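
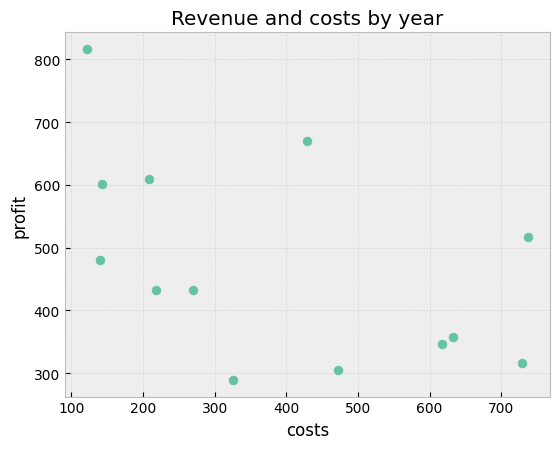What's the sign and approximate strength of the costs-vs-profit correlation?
negative, moderate

Points are negatively correlated; moderate (|r| ≈ 0.5).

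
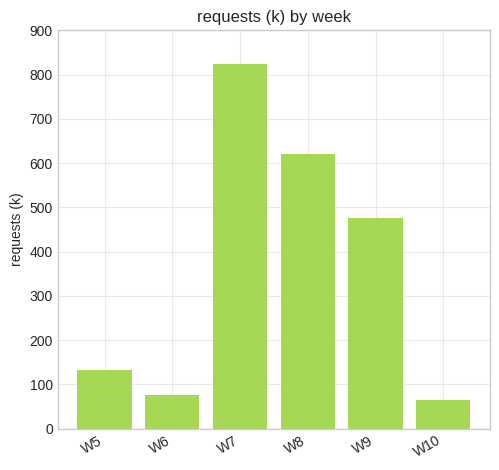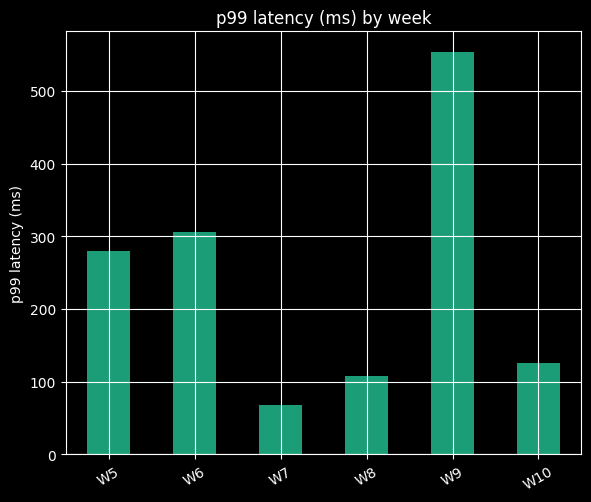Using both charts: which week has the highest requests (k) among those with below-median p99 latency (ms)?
W7

Chart 2 median p99 latency (ms) ≈ 200; below-median weeks: W7, W8, W10. Among those, W7 has the highest requests (k) (≈ 800).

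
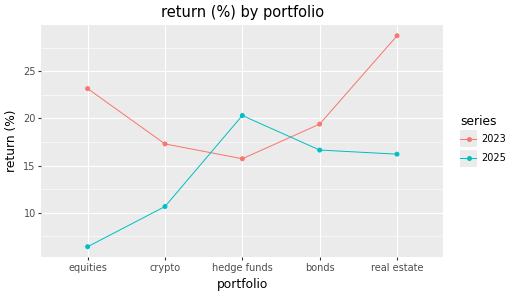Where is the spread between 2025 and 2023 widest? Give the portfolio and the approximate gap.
equities, ≈ 18 %

equities: 2025 ≈ 6, 2023 ≈ 24 → gap ≈ 18. Next-largest (real estate) is only ≈ 12.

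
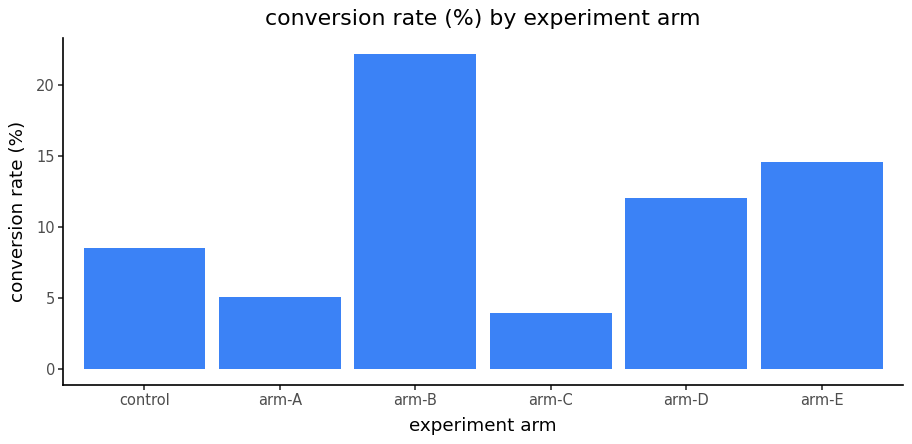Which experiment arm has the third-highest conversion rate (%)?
arm-D

Top 4: arm-B ≈ 22, arm-E ≈ 14, arm-D ≈ 12, control ≈ 8.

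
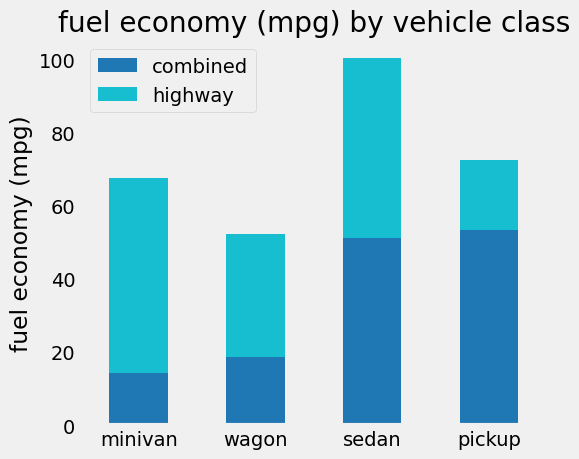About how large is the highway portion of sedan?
highway top ≈ 100, bottom ≈ 50; segment ≈ 50.

≈ 50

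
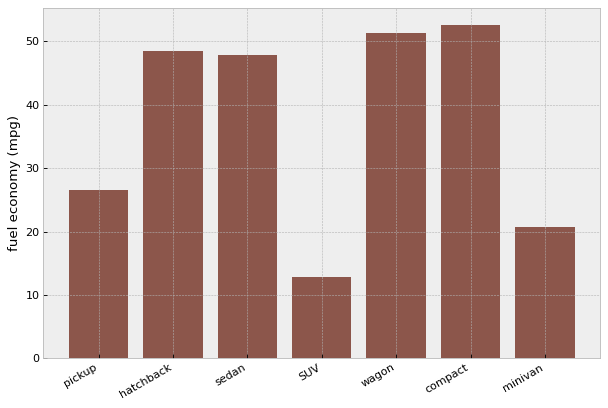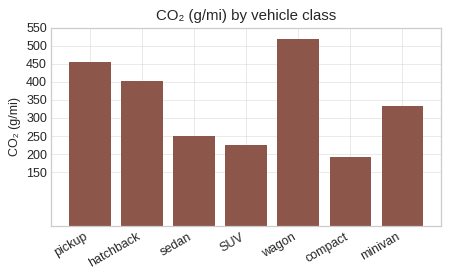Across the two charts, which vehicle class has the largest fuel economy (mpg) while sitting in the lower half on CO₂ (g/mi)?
compact

Chart 2 median CO₂ (g/mi) ≈ 350; below-median vehicle classes: sedan, SUV, compact. Among those, compact has the highest fuel economy (mpg) (≈ 55).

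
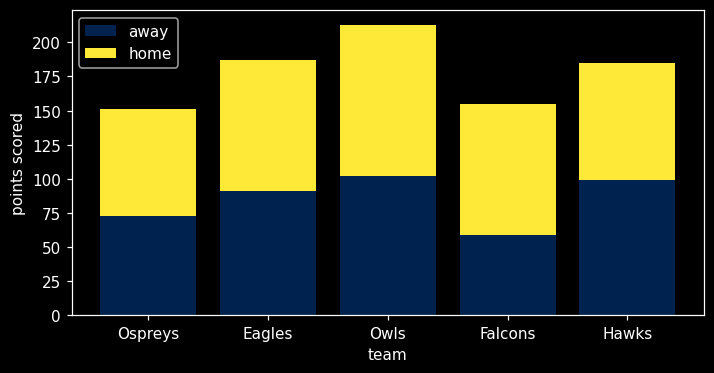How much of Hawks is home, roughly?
≈ 80

home top ≈ 180, bottom ≈ 100; segment ≈ 80.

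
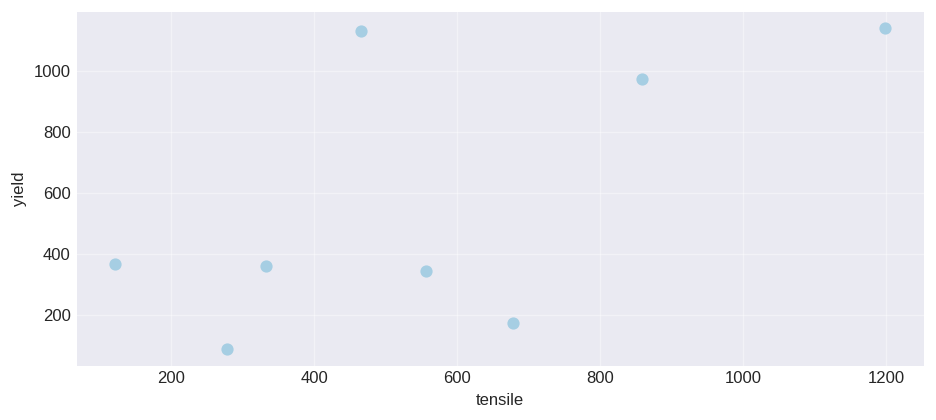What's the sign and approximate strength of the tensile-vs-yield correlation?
positive, moderate

Points are positively correlated; moderate (|r| ≈ 0.6).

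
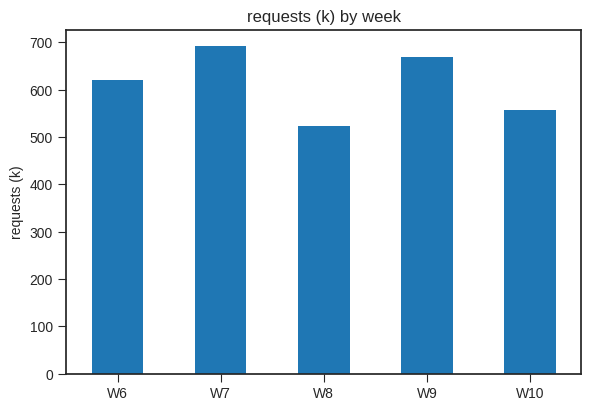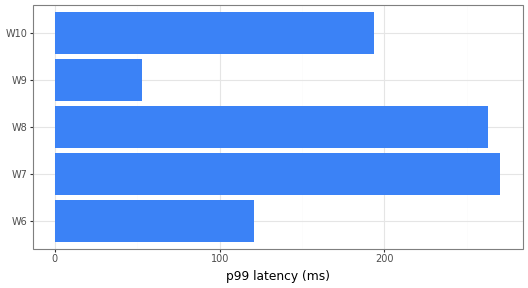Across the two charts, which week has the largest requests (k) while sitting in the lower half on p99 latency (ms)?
Chart 2 median p99 latency (ms) ≈ 200; below-median weeks: W6, W9. Among those, W9 has the highest requests (k) (≈ 700).

W9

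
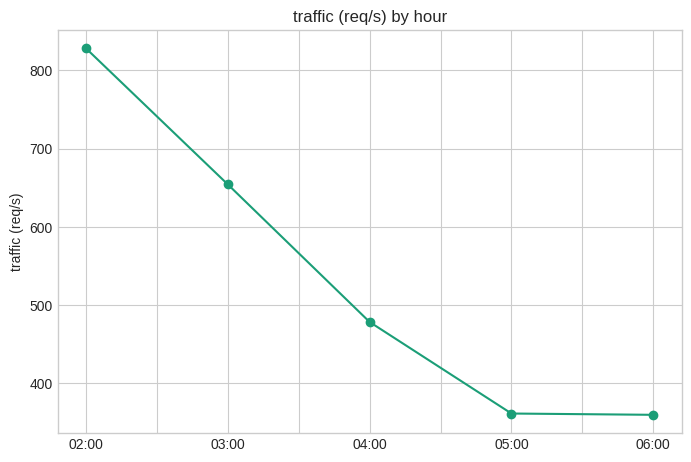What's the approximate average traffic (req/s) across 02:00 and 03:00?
(850 + 650) / 2 ≈ 750.

≈ 750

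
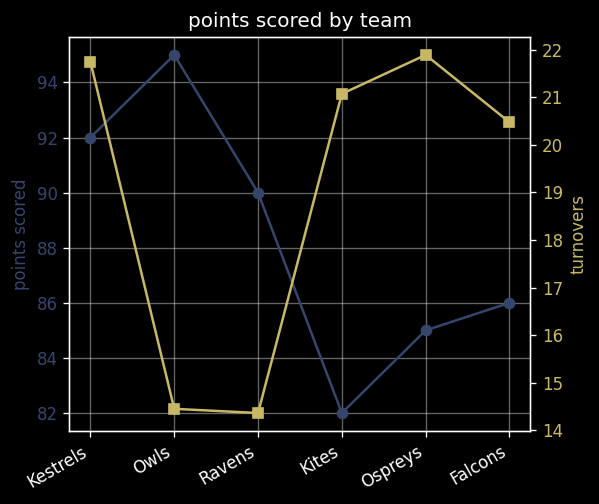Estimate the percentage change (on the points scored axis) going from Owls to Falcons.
Owls ≈ 96, Falcons ≈ 86; (86 − 96) / 96 ≈ -10.4%.

≈ -10.4%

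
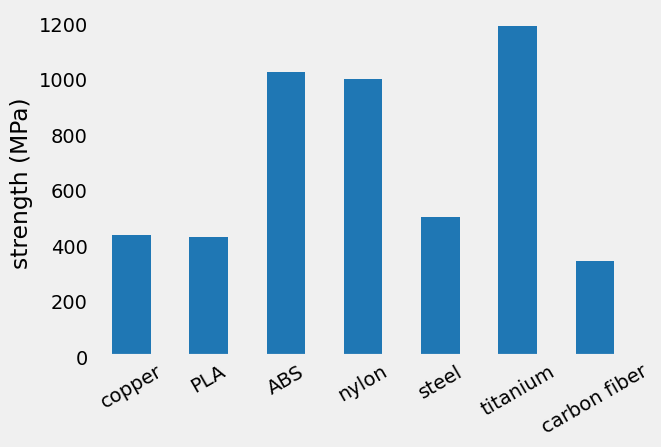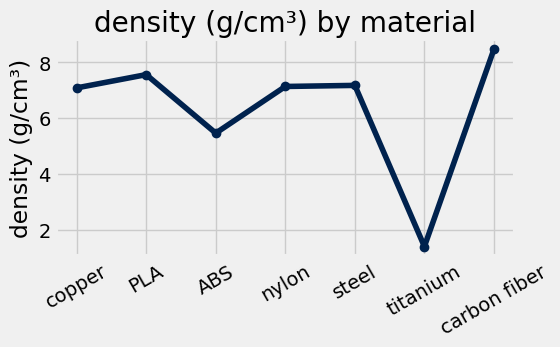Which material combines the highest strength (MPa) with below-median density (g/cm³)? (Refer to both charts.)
titanium

Chart 2 median density (g/cm³) ≈ 7; below-median materials: copper, ABS, titanium. Among those, titanium has the highest strength (MPa) (≈ 1200).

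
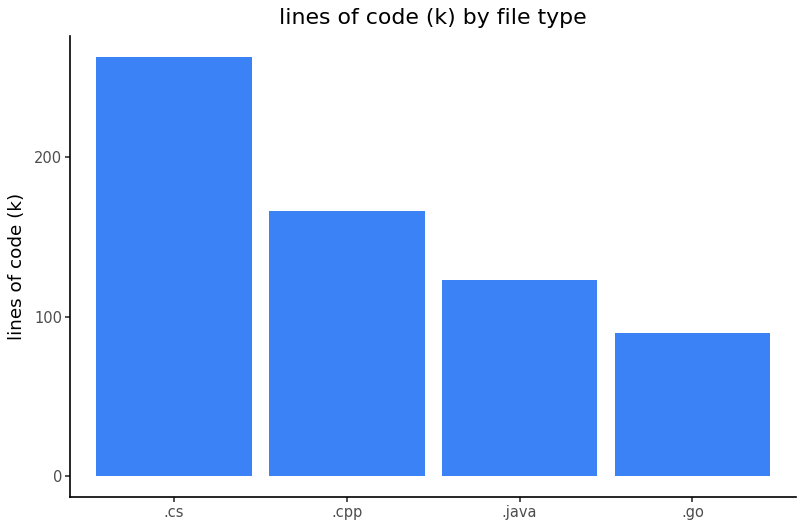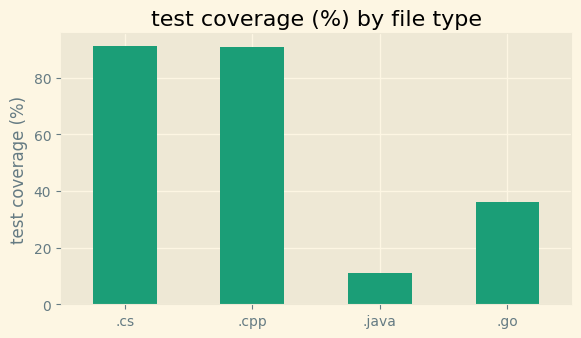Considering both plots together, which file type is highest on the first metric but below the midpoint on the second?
Chart 2 median test coverage (%) ≈ 60; below-median file types: .java, .go. Among those, .java has the highest lines of code (k) (≈ 125).

.java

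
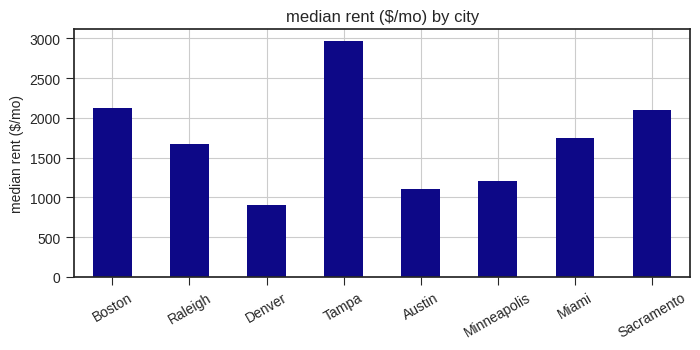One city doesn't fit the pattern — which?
Tampa

Tampa ≈ 3000; the rest sit between ≈ 1000 and ≈ 2000.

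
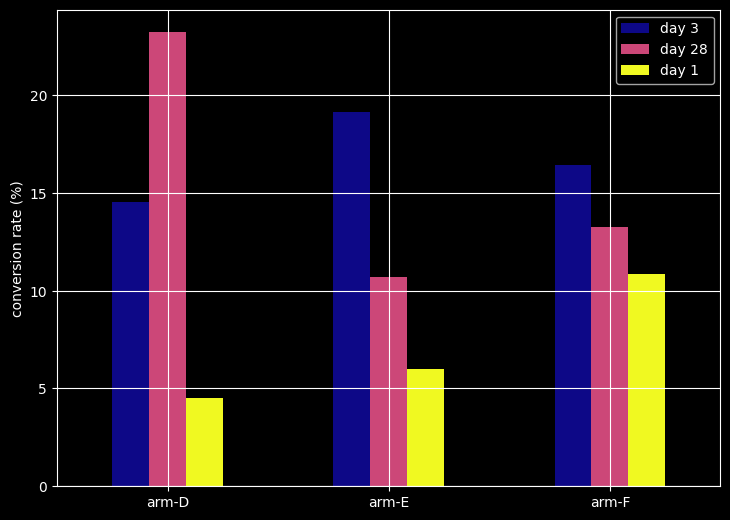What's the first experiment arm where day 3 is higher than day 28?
arm-D: day 3 ≈ 14 vs day 28 ≈ 24 (not yet); arm-E: day 3 ≈ 20 vs day 28 ≈ 10 (first crossover).

arm-E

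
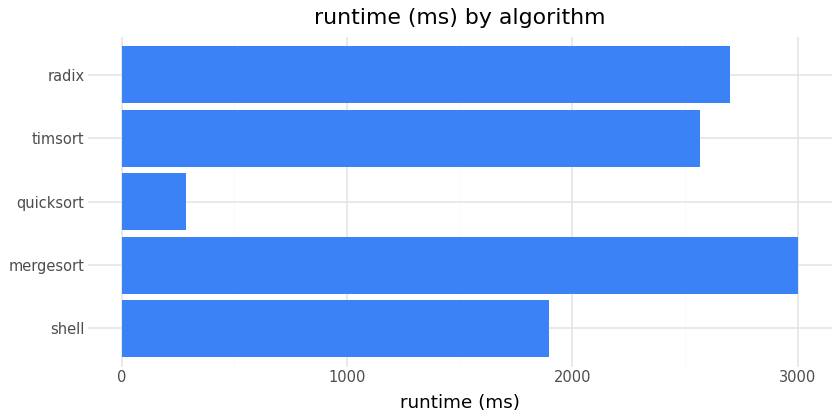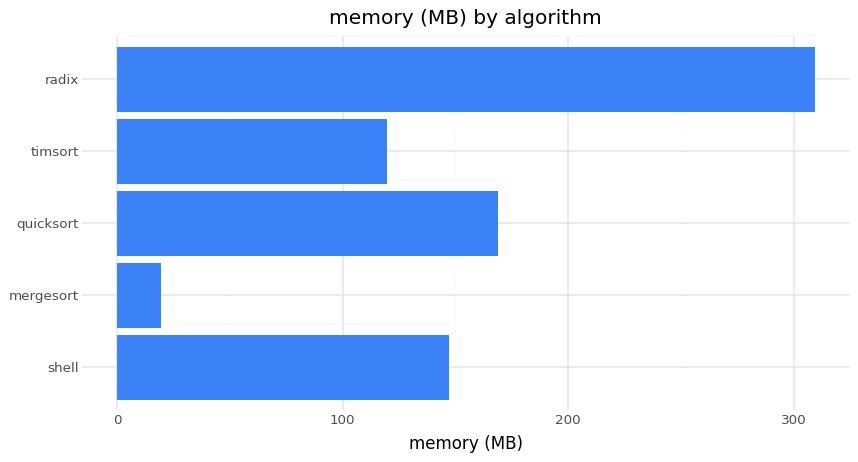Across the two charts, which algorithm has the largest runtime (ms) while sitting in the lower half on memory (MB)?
mergesort

Chart 2 median memory (MB) ≈ 150; below-median algorithms: mergesort, timsort. Among those, mergesort has the highest runtime (ms) (≈ 3000).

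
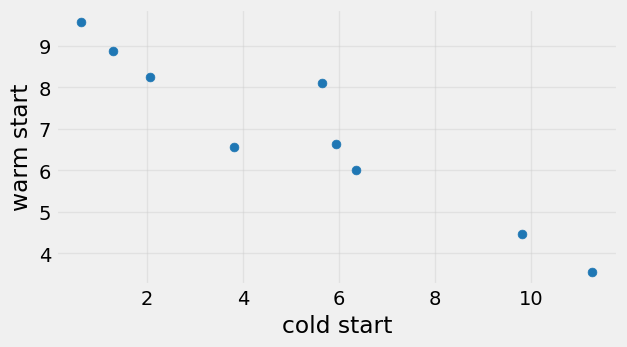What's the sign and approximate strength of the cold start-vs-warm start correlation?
Points are negatively correlated; strong (|r| ≈ 0.9).

negative, strong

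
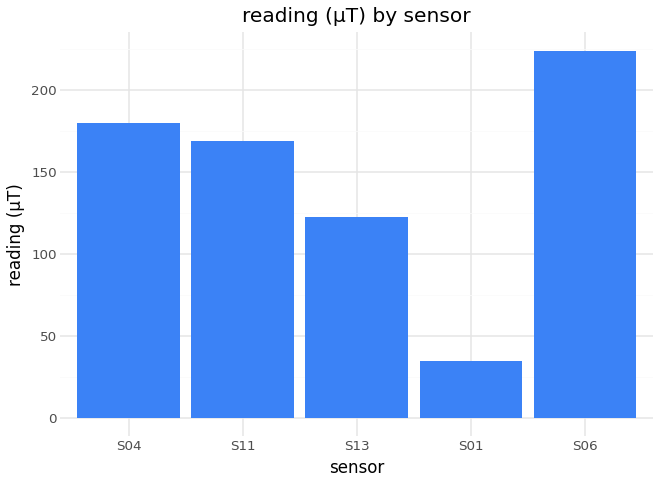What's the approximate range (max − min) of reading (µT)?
≈ 180

Max S06 ≈ 220, min S01 ≈ 40; range ≈ 180.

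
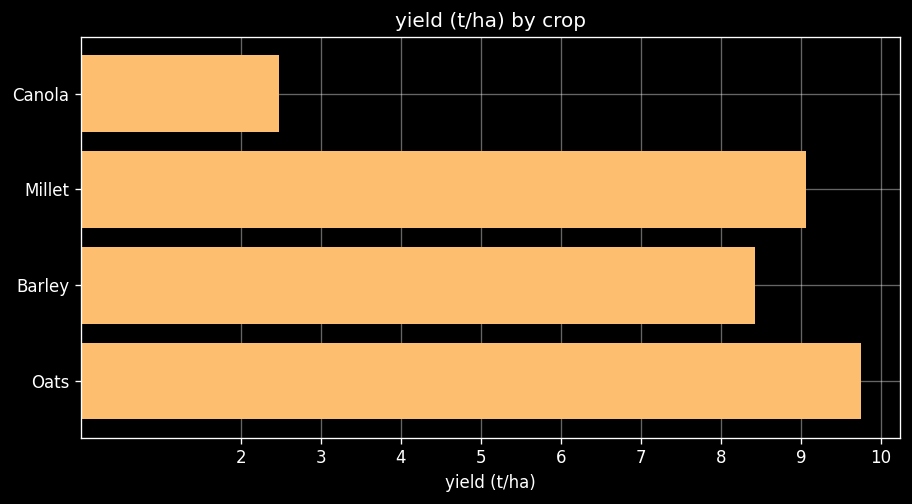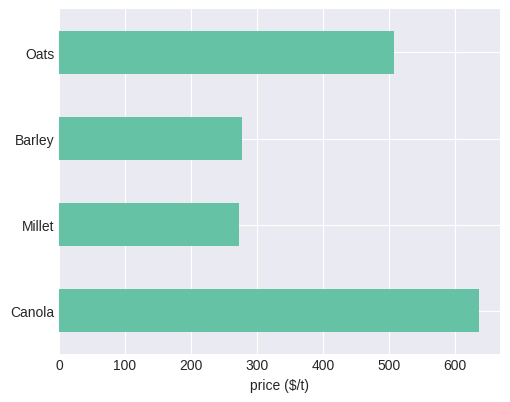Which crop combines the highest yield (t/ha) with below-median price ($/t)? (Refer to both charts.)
Millet

Chart 2 median price ($/t) ≈ 400; below-median crops: Millet, Barley. Among those, Millet has the highest yield (t/ha) (≈ 9).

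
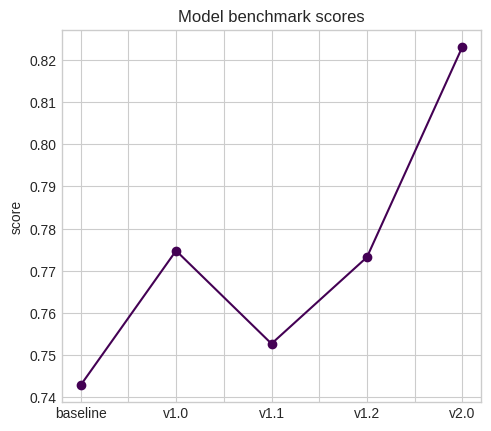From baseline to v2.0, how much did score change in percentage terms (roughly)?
≈ +10.8%

baseline ≈ 0.74, v2.0 ≈ 0.82; (0.82 − 0.74) / 0.74 ≈ +10.8%.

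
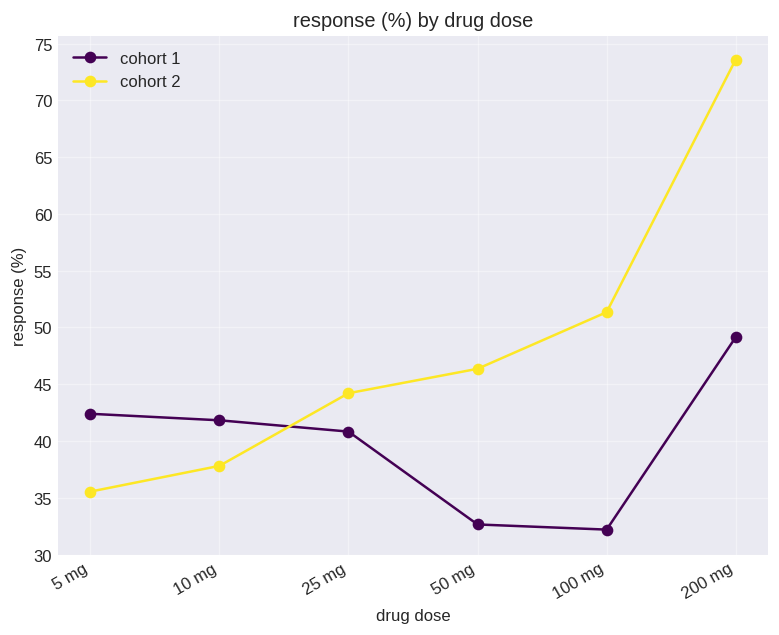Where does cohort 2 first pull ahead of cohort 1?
10 mg: cohort 2 ≈ 40 vs cohort 1 ≈ 40 (not yet); 25 mg: cohort 2 ≈ 45 vs cohort 1 ≈ 40 (first crossover).

25 mg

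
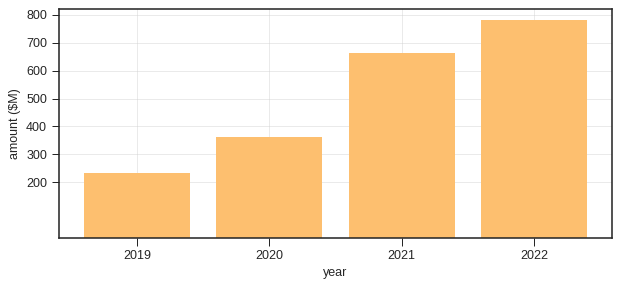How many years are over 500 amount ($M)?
2

Above 500: 2021, 2022.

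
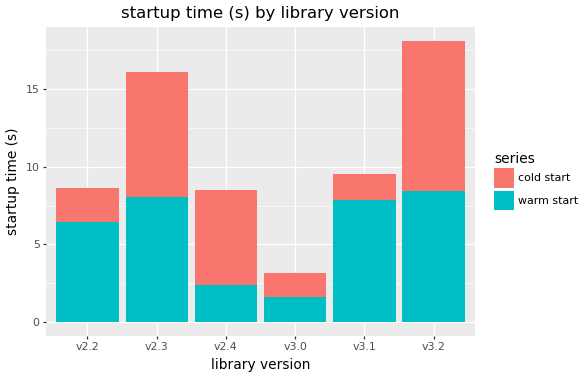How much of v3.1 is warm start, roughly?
≈ 8

warm start top ≈ 8, bottom ≈ 0; segment ≈ 8.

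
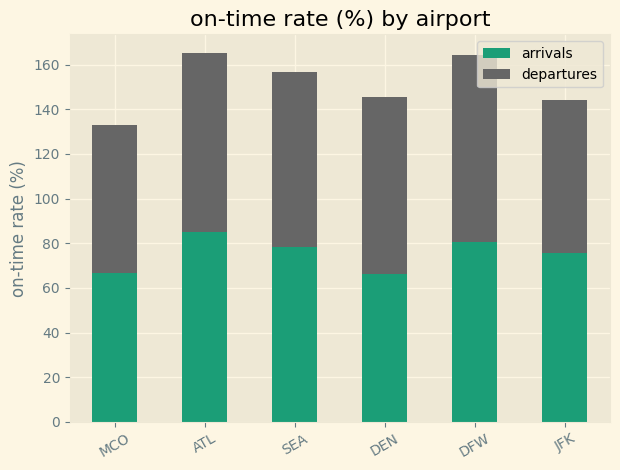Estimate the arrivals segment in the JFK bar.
arrivals top ≈ 80, bottom ≈ 0; segment ≈ 80.

≈ 80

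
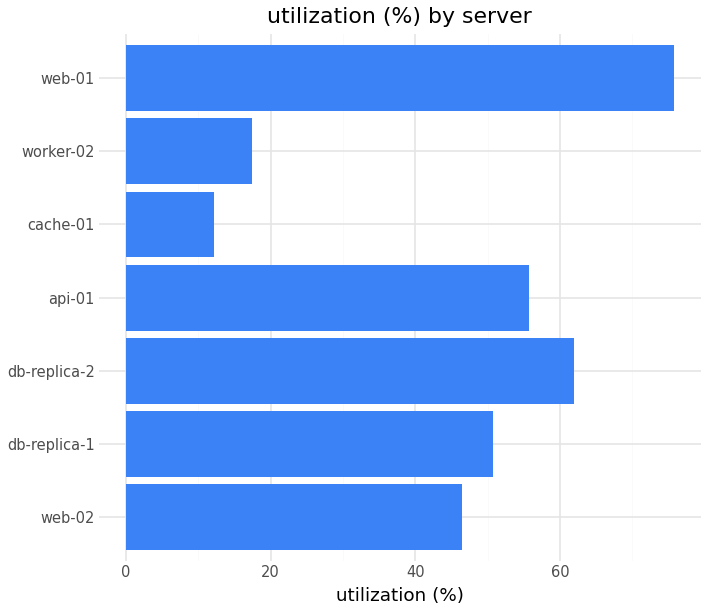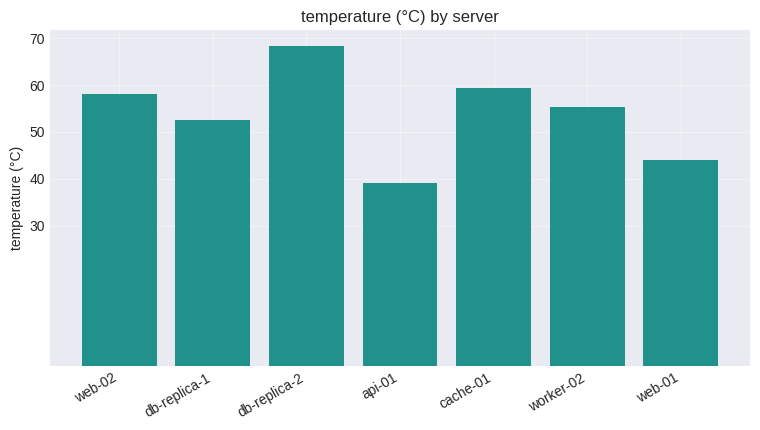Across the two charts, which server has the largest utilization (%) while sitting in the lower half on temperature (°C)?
Chart 2 median temperature (°C) ≈ 60; below-median servers: db-replica-1, api-01, web-01. Among those, web-01 has the highest utilization (%) (≈ 80).

web-01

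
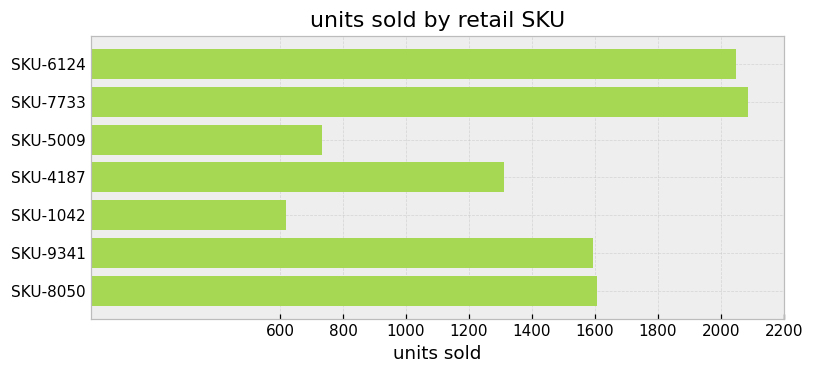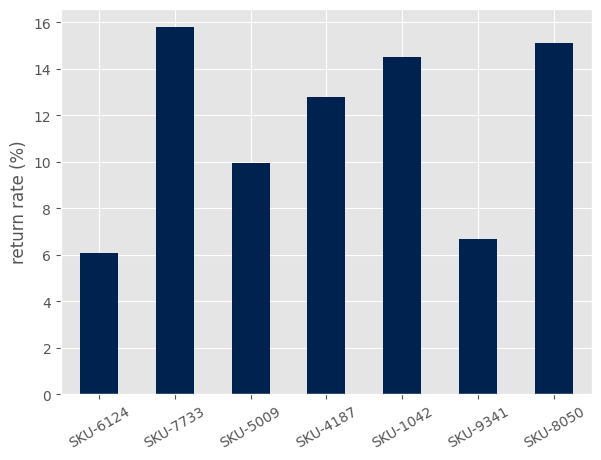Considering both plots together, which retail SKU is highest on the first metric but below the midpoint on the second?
Chart 2 median return rate (%) ≈ 12; below-median retail SKUs: SKU-6124, SKU-5009, SKU-9341. Among those, SKU-6124 has the highest units sold (≈ 2000).

SKU-6124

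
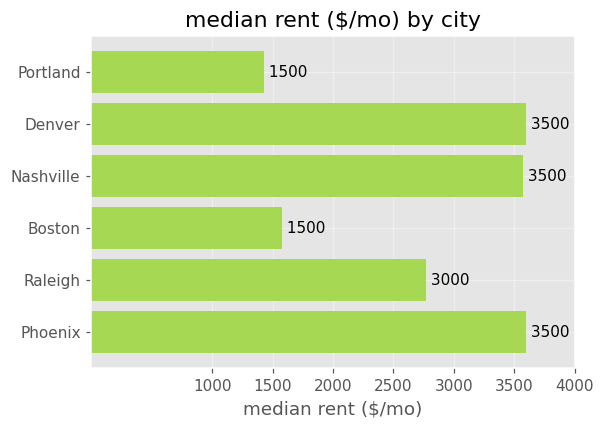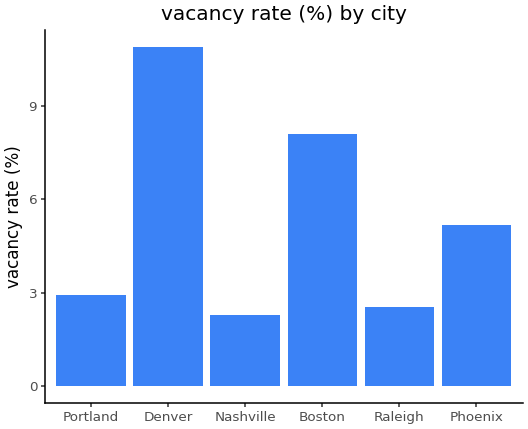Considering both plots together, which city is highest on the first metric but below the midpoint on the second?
Chart 2 median vacancy rate (%) ≈ 4; below-median cities: Portland, Nashville, Raleigh. Among those, Nashville has the highest median rent ($/mo) (≈ 3500).

Nashville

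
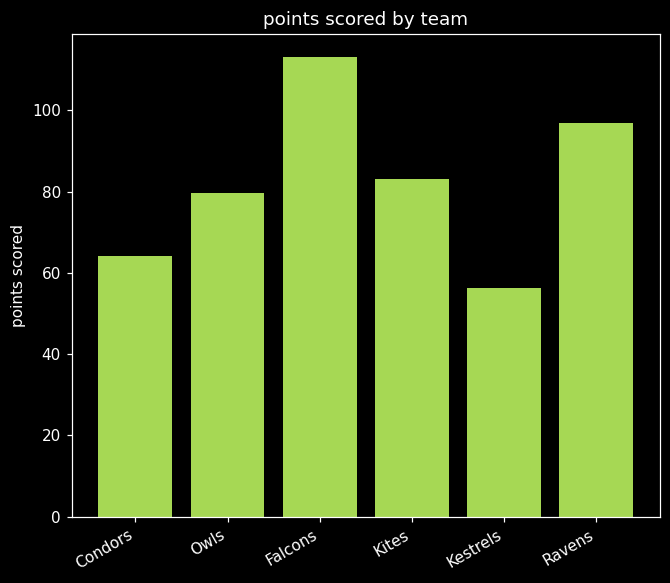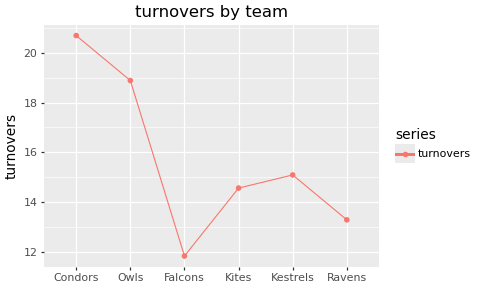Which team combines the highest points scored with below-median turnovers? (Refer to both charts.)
Chart 2 median turnovers ≈ 14; below-median teams: Falcons, Kites, Ravens. Among those, Falcons has the highest points scored (≈ 120).

Falcons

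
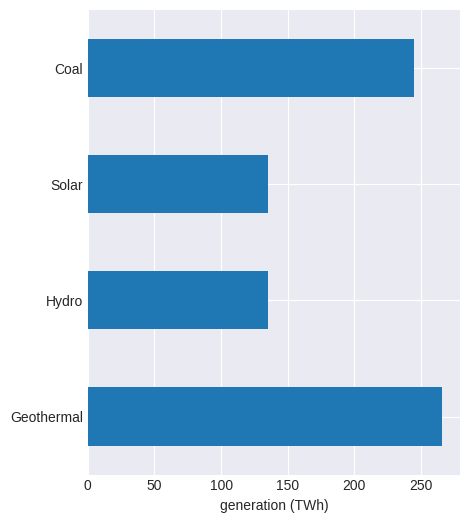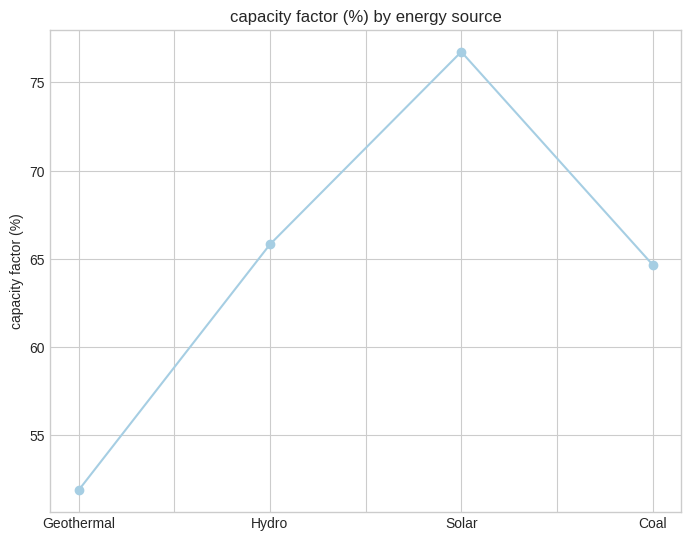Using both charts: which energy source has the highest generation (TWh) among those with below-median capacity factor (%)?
Chart 2 median capacity factor (%) ≈ 70; below-median energy sources: Geothermal, Coal. Among those, Geothermal has the highest generation (TWh) (≈ 275).

Geothermal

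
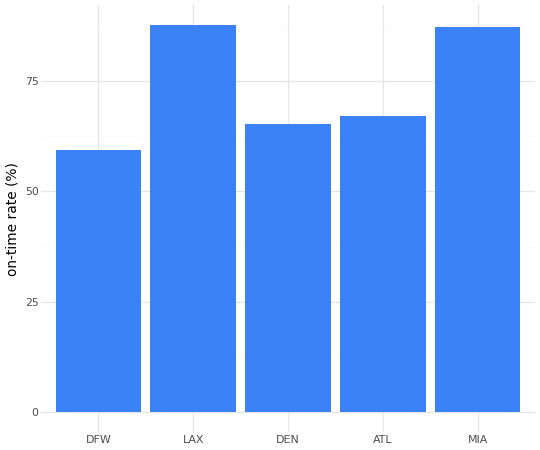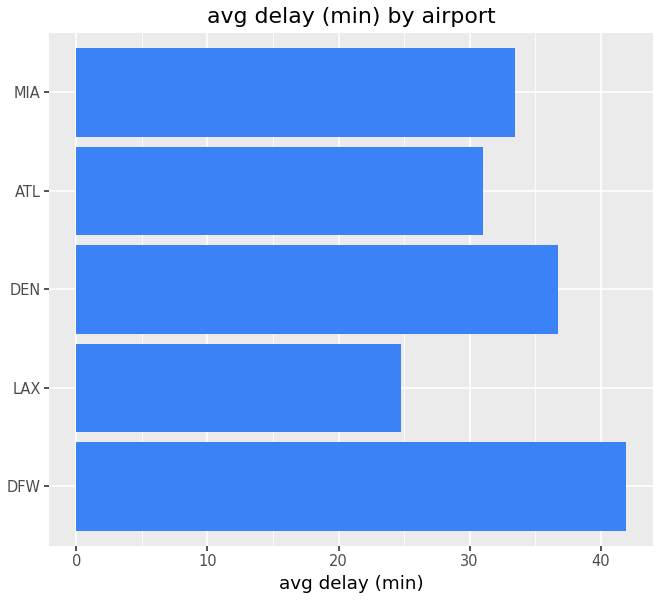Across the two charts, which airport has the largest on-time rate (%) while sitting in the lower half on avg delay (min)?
LAX

Chart 2 median avg delay (min) ≈ 35; below-median airports: LAX, ATL. Among those, LAX has the highest on-time rate (%) (≈ 90).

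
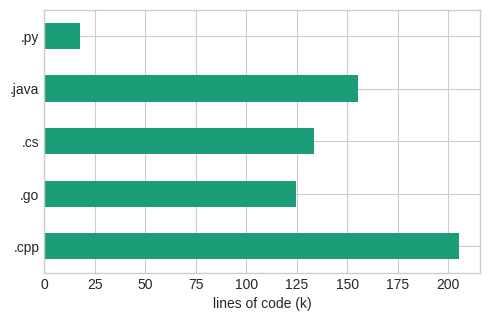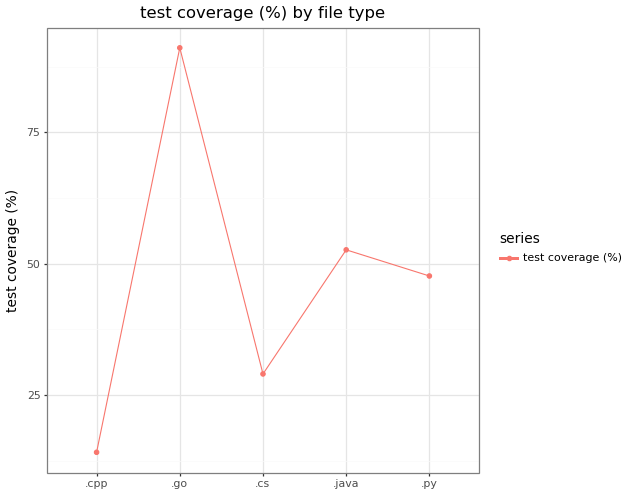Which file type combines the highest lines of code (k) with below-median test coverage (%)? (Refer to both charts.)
.cpp

Chart 2 median test coverage (%) ≈ 50; below-median file types: .cpp, .cs. Among those, .cpp has the highest lines of code (k) (≈ 200).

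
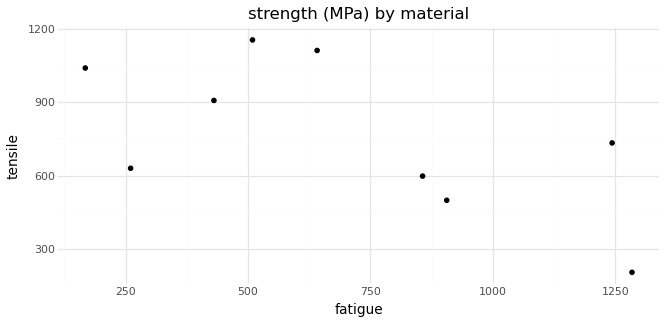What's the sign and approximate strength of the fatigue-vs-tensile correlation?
Points are negatively correlated; moderate (|r| ≈ 0.6).

negative, moderate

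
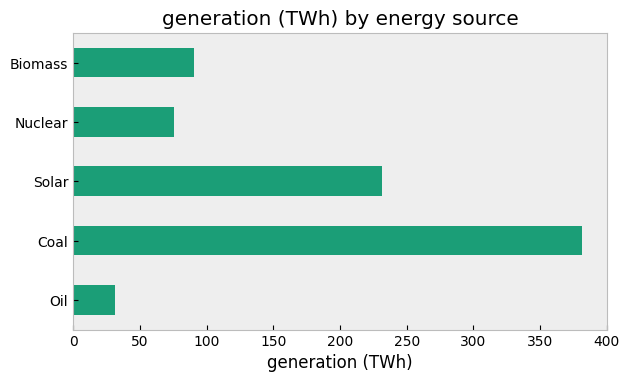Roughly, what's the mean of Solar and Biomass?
≈ 175

(250 + 100) / 2 ≈ 175.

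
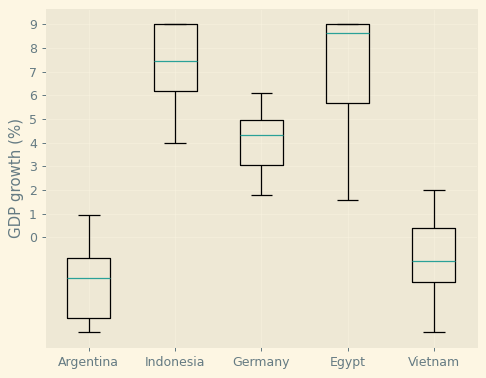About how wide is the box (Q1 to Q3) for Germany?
≈ 2

Q3 ≈ 5, Q1 ≈ 3; IQR ≈ 2.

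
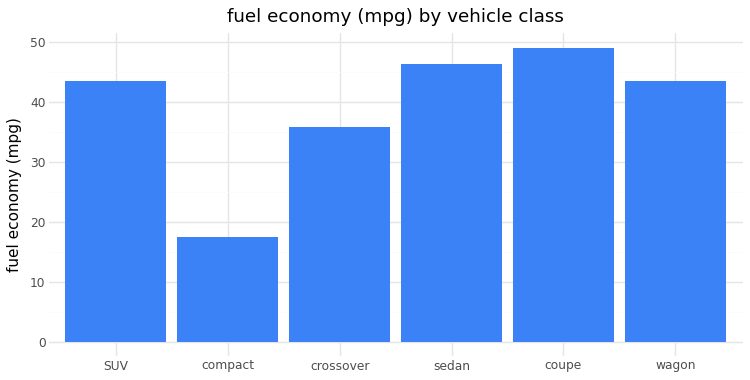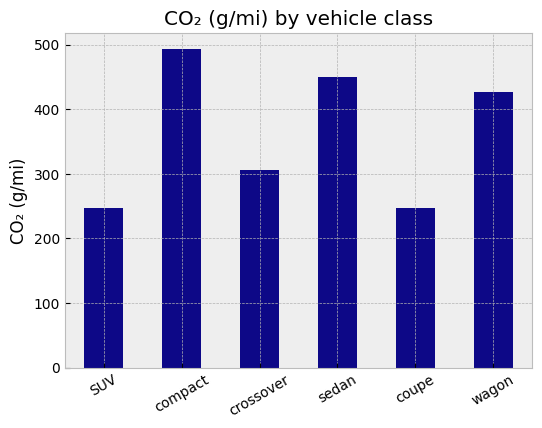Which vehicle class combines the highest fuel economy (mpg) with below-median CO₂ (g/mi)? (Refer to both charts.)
coupe

Chart 2 median CO₂ (g/mi) ≈ 350; below-median vehicle classes: SUV, crossover, coupe. Among those, coupe has the highest fuel economy (mpg) (≈ 50).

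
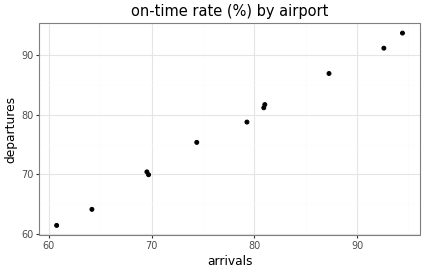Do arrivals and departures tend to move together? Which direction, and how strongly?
Points are positively correlated; strong (|r| ≈ 1.0).

positive, strong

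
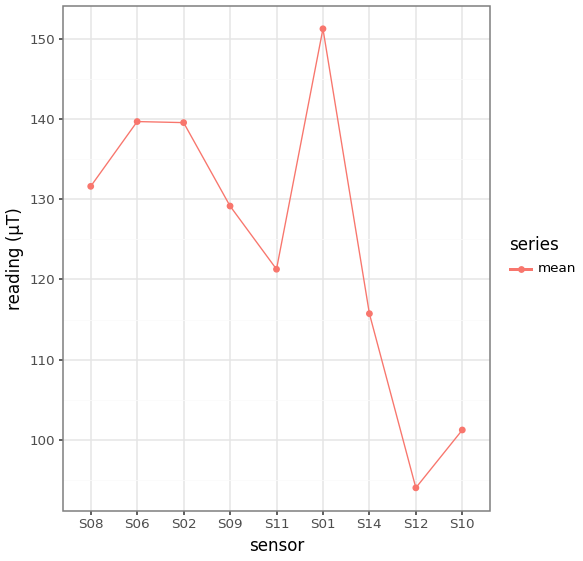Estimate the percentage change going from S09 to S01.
≈ +15.4%

S09 ≈ 130, S01 ≈ 150; (150 − 130) / 130 ≈ +15.4%.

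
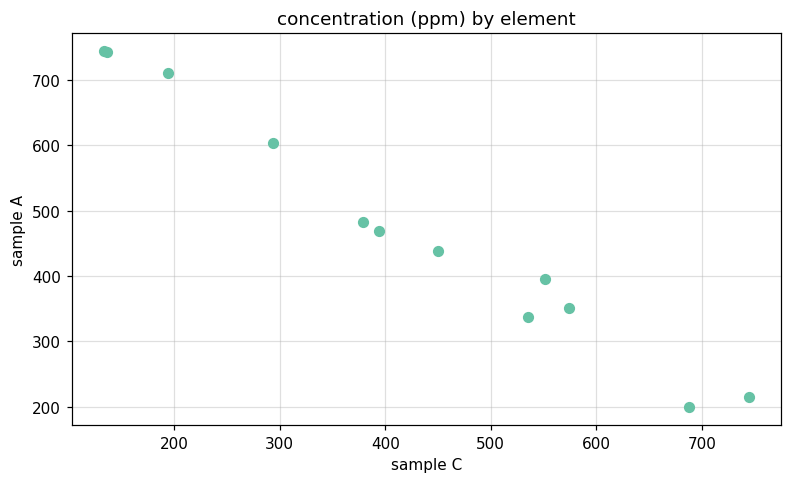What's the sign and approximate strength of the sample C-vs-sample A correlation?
Points are negatively correlated; strong (|r| ≈ 1.0).

negative, strong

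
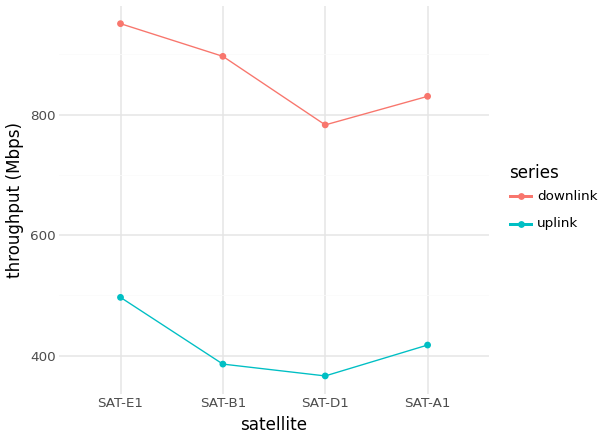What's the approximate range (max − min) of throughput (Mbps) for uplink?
≈ 150

Max SAT-E1 ≈ 500, min SAT-D1 ≈ 350; range ≈ 150.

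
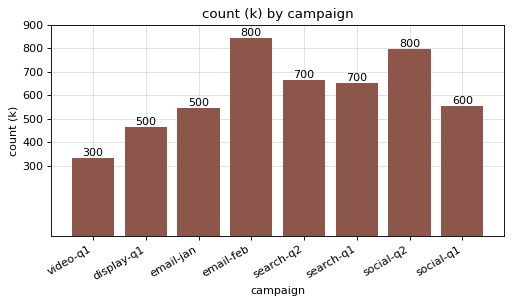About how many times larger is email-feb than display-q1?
≈ 1.6×

email-feb ≈ 800, display-q1 ≈ 500; 800/500 ≈ 1.6.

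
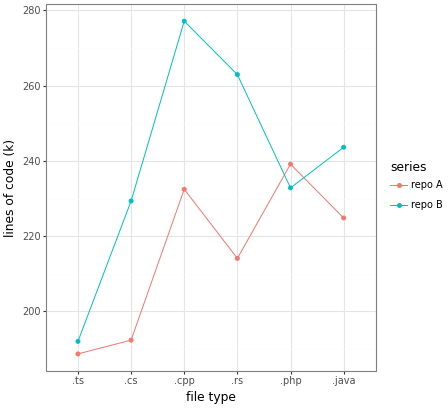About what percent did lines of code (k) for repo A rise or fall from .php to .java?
≈ -8.3%

.php ≈ 240, .java ≈ 220; (220 − 240) / 240 ≈ -8.3%.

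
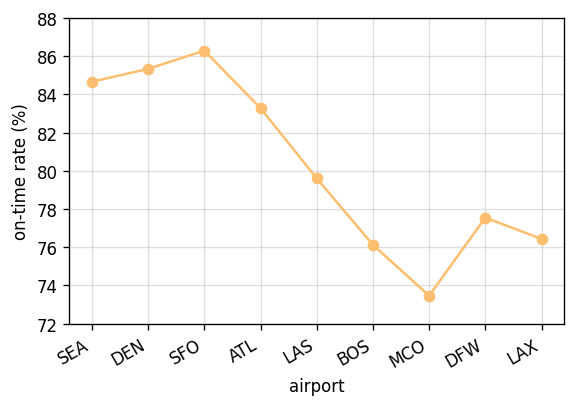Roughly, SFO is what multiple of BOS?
≈ 1.13×

SFO ≈ 86, BOS ≈ 76; 86/76 ≈ 1.13.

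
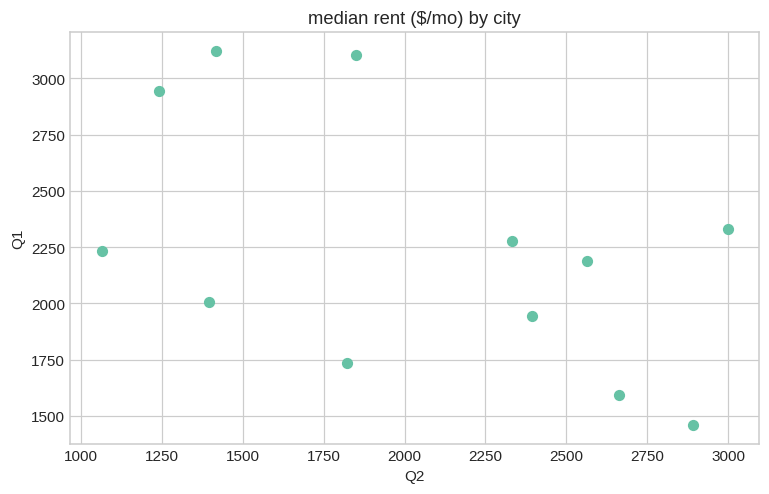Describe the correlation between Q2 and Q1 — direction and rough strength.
negative, moderate

Points are negatively correlated; moderate (|r| ≈ 0.5).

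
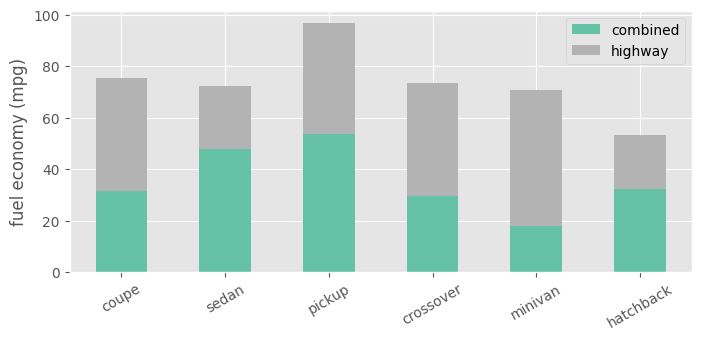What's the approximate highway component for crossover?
≈ 40

highway top ≈ 70, bottom ≈ 30; segment ≈ 40.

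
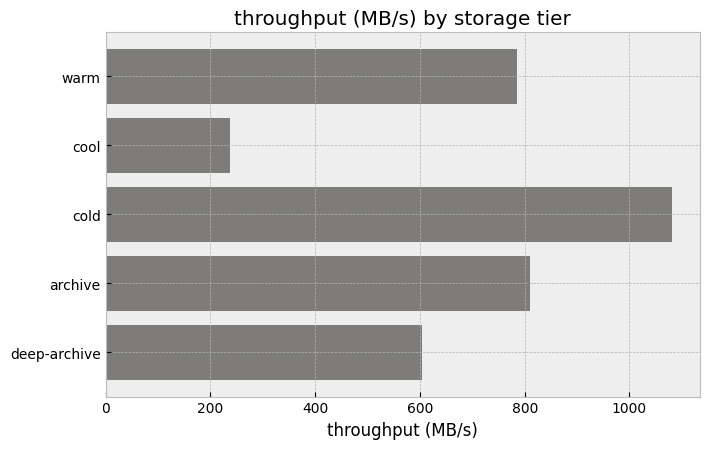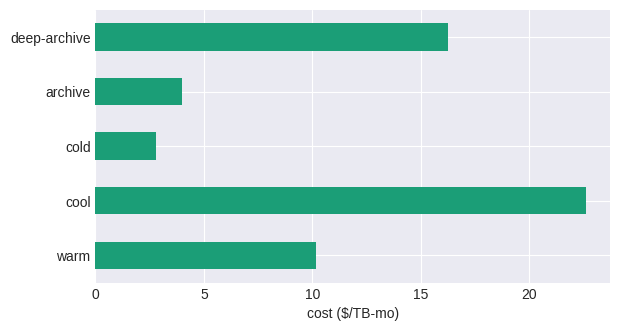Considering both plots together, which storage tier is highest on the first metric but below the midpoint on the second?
Chart 2 median cost ($/TB-mo) ≈ 10; below-median storage tiers: cold, archive. Among those, cold has the highest throughput (MB/s) (≈ 1100).

cold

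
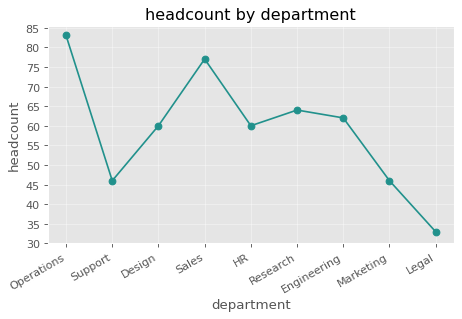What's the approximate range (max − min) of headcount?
≈ 50

Max Operations ≈ 85, min Legal ≈ 35; range ≈ 50.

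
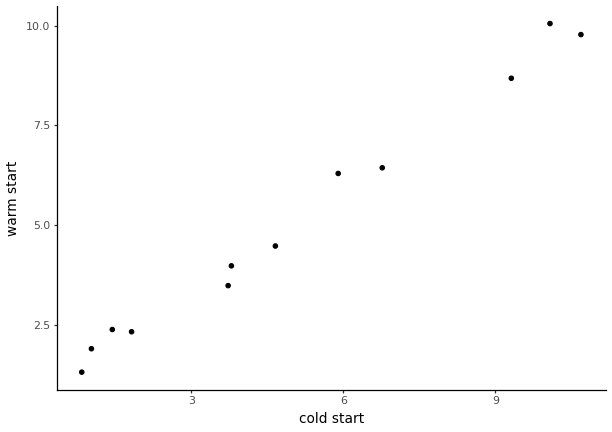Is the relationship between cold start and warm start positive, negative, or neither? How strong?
positive, strong

Points are positively correlated; strong (|r| ≈ 1.0).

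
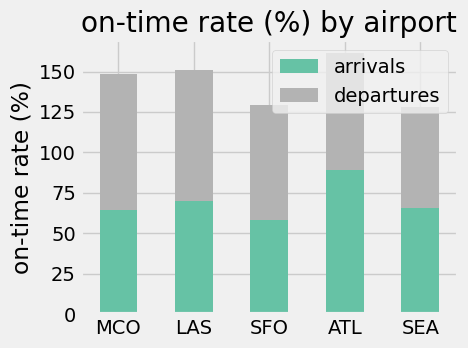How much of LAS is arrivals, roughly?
≈ 60

arrivals top ≈ 60, bottom ≈ 0; segment ≈ 60.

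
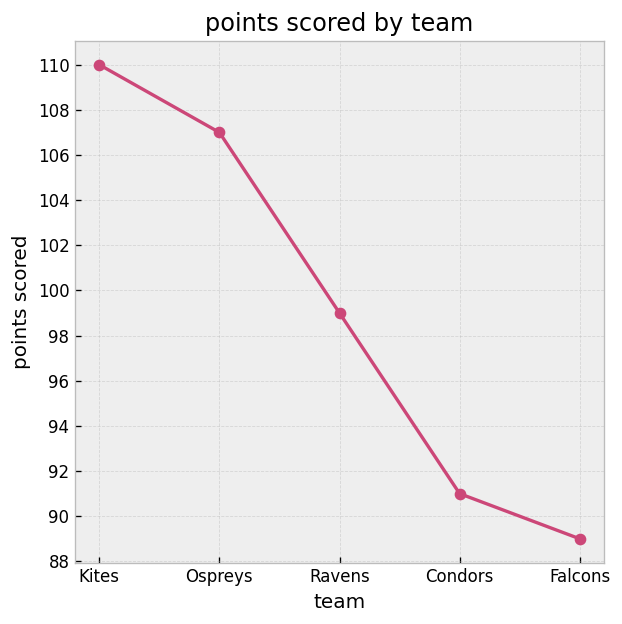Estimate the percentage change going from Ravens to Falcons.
≈ -12%

Ravens ≈ 100, Falcons ≈ 88; (88 − 100) / 100 ≈ -12%.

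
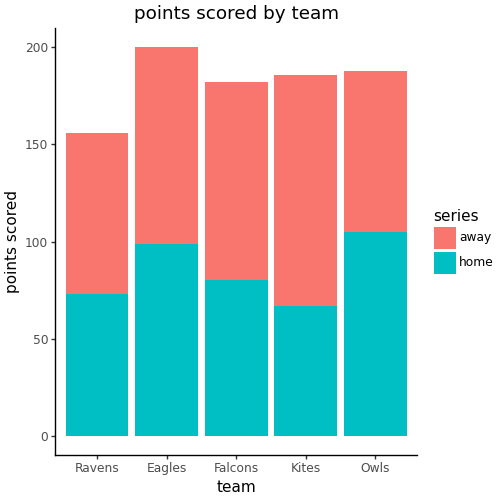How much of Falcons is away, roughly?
≈ 100

away top ≈ 180, bottom ≈ 80; segment ≈ 100.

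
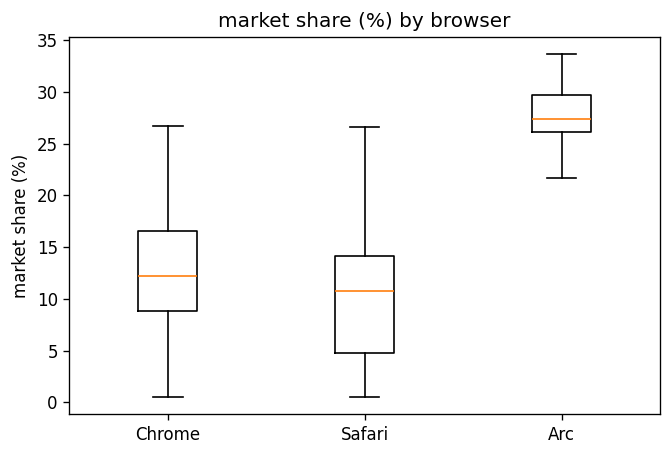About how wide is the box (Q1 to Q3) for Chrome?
Q3 ≈ 16, Q1 ≈ 8; IQR ≈ 8.

≈ 8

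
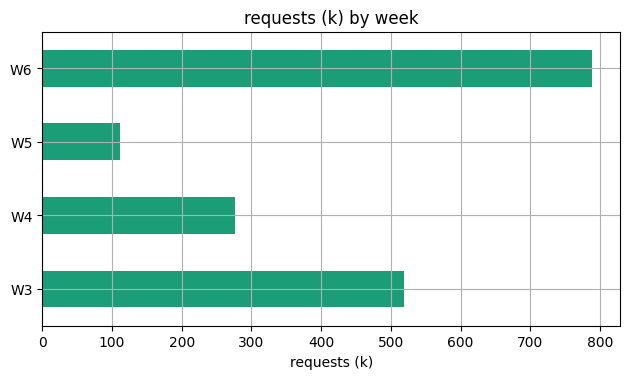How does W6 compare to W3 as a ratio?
≈ 1.6×

W6 ≈ 800, W3 ≈ 500; 800/500 ≈ 1.6.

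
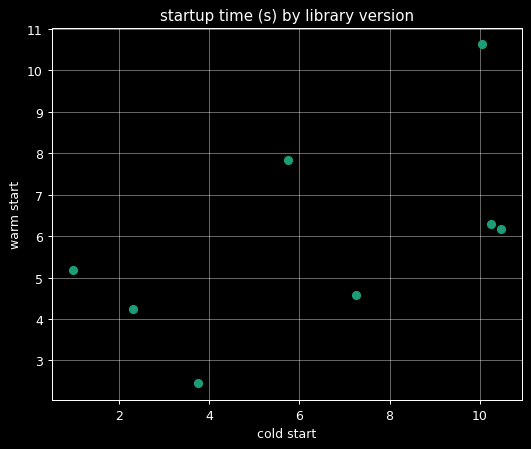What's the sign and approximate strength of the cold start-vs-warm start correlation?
Points are positively correlated; moderate (|r| ≈ 0.6).

positive, moderate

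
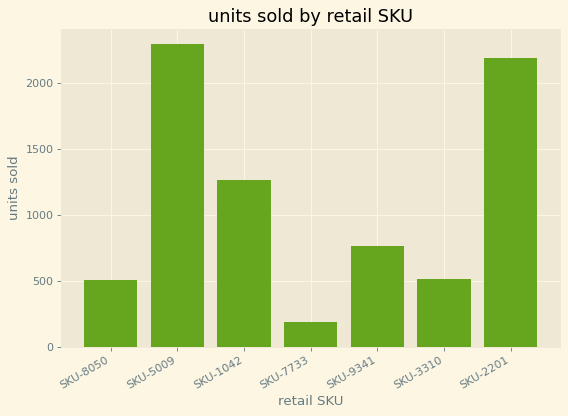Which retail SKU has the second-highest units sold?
Top 3: SKU-5009 ≈ 2400, SKU-2201 ≈ 2200, SKU-1042 ≈ 1200.

SKU-2201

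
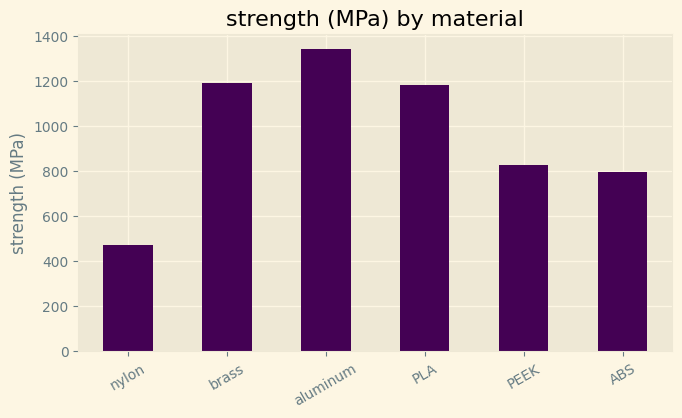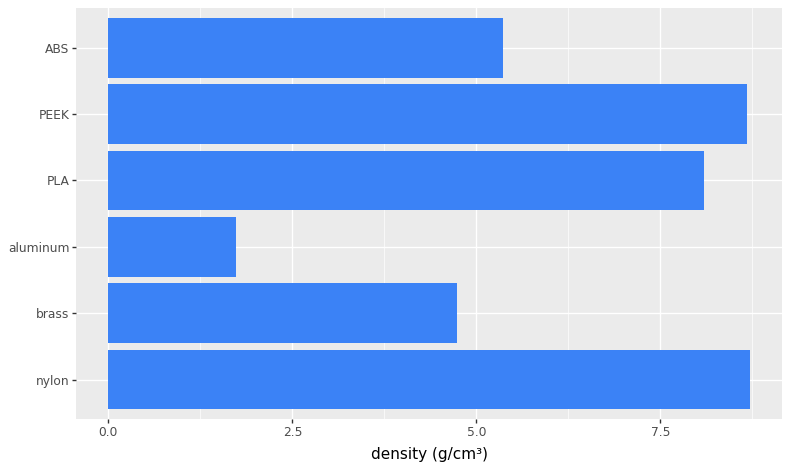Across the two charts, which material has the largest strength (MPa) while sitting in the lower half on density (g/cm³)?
Chart 2 median density (g/cm³) ≈ 7; below-median materials: brass, aluminum, ABS. Among those, aluminum has the highest strength (MPa) (≈ 1400).

aluminum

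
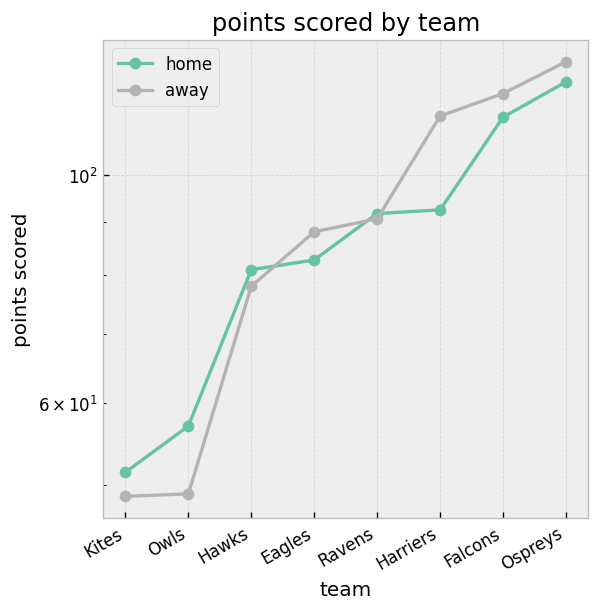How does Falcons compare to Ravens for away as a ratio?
≈ 1.33×

Falcons ≈ 120, Ravens ≈ 90; 120/90 ≈ 1.33.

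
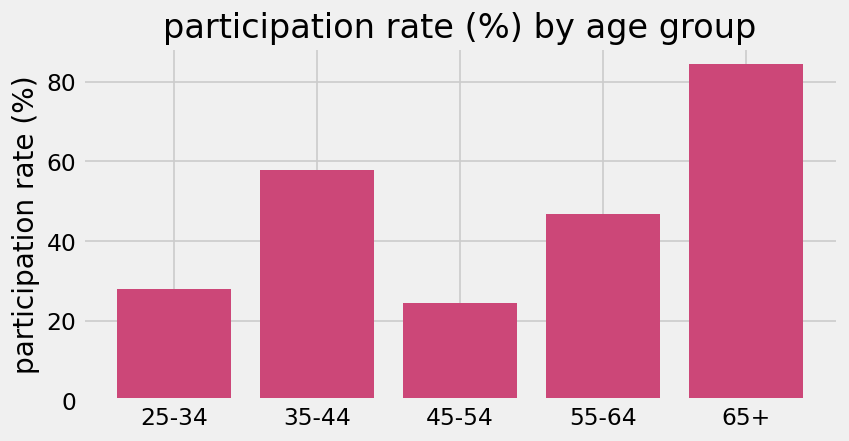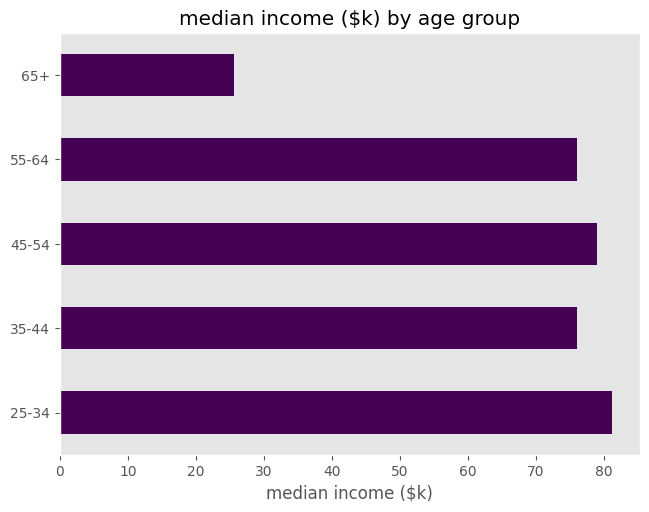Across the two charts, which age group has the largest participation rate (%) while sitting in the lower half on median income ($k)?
Chart 2 median median income ($k) ≈ 80; below-median age groups: 35-44, 65+. Among those, 65+ has the highest participation rate (%) (≈ 80).

65+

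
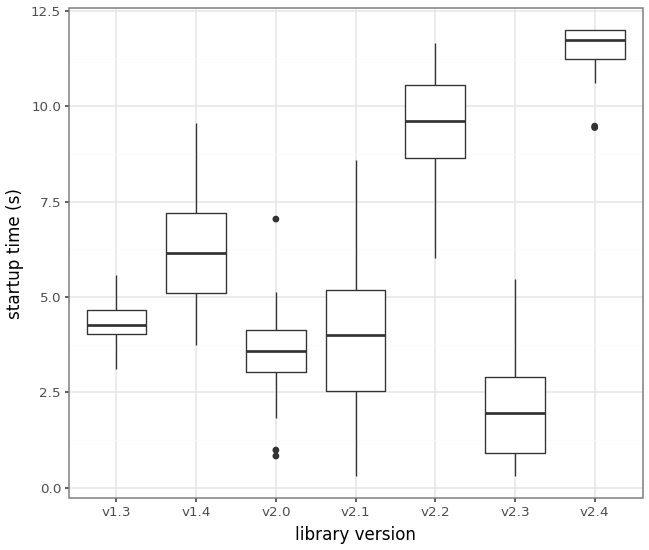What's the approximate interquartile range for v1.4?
≈ 2

Q3 ≈ 7, Q1 ≈ 5; IQR ≈ 2.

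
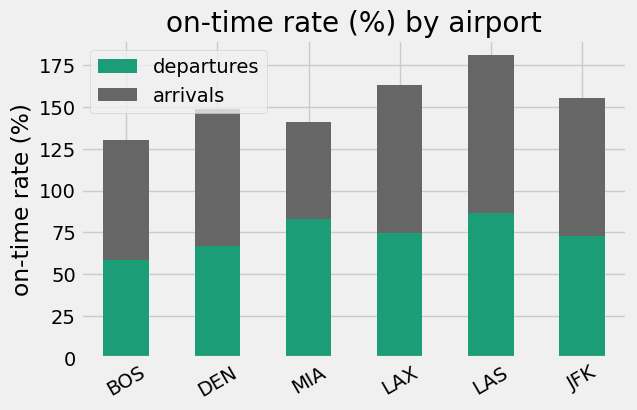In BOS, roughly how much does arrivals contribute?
≈ 60

arrivals top ≈ 120, bottom ≈ 60; segment ≈ 60.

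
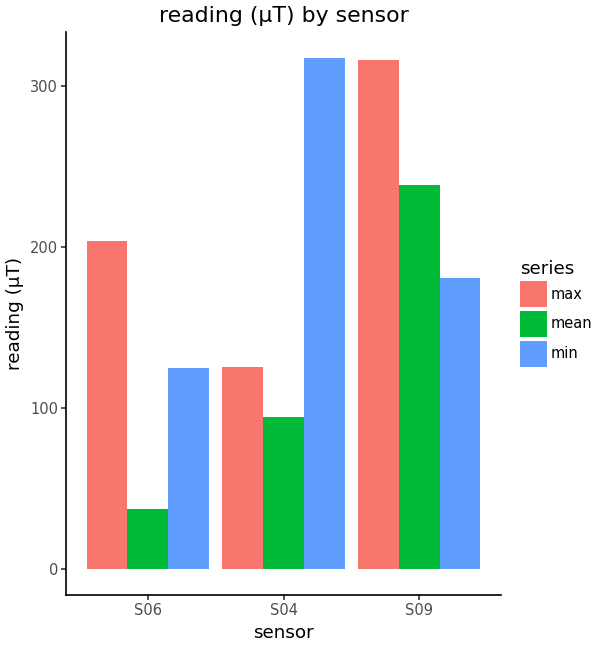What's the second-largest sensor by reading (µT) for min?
S09

Top 3 for min: S04 ≈ 300, S09 ≈ 200, S06 ≈ 150.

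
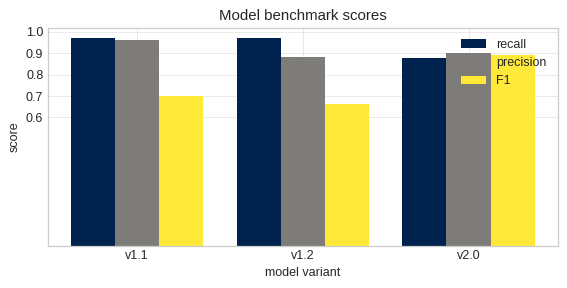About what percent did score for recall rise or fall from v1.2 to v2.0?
≈ -10%

v1.2 ≈ 1.0, v2.0 ≈ 0.9; (0.9 − 1.0) / 1.0 ≈ -10%.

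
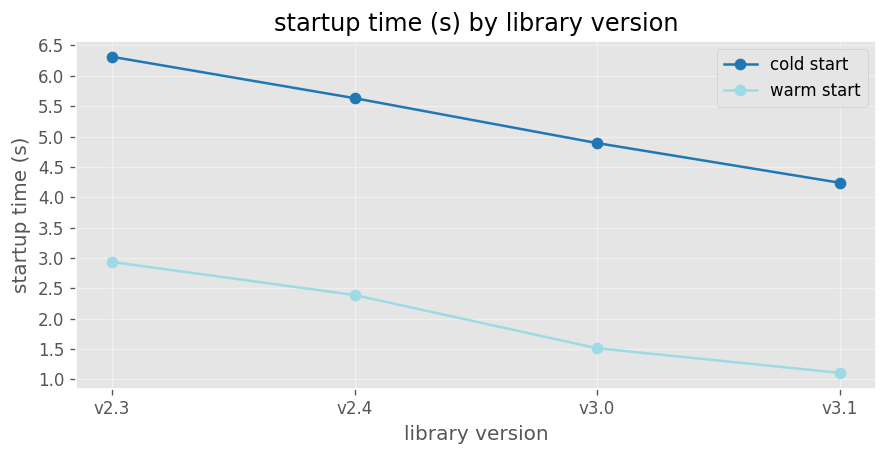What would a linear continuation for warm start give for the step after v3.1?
Last three: 2.5, 1.5, 1.0 → slope ≈ -0.75/step → next ≈ 0.25.

≈ 0.25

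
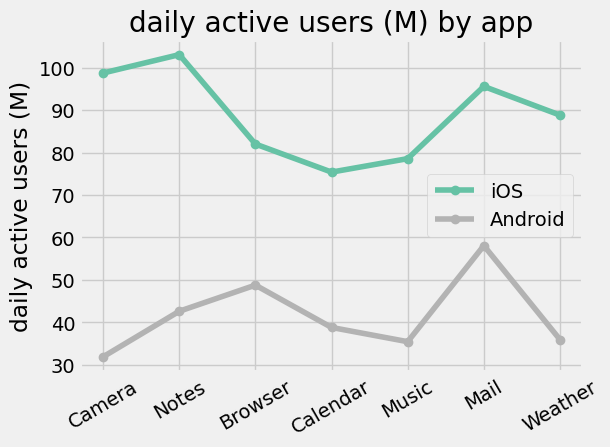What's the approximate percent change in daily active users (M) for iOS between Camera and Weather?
Camera ≈ 100, Weather ≈ 90; (90 − 100) / 100 ≈ -10%.

≈ -10%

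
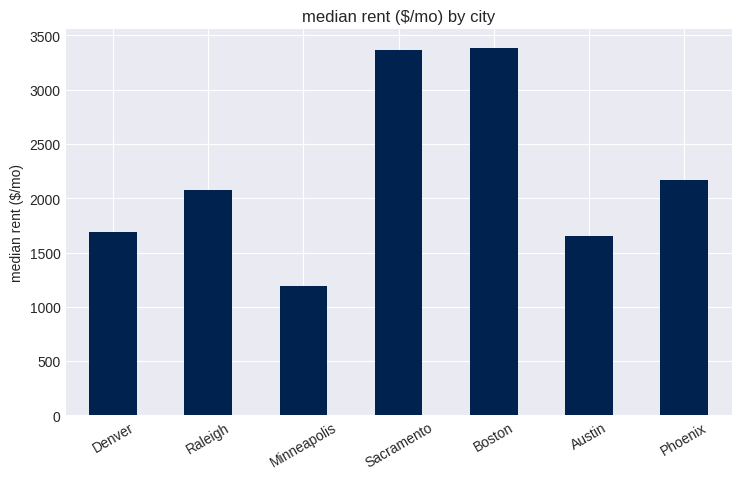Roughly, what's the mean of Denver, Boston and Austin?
≈ 2167

(1500 + 3500 + 1500) / 3 ≈ 2167.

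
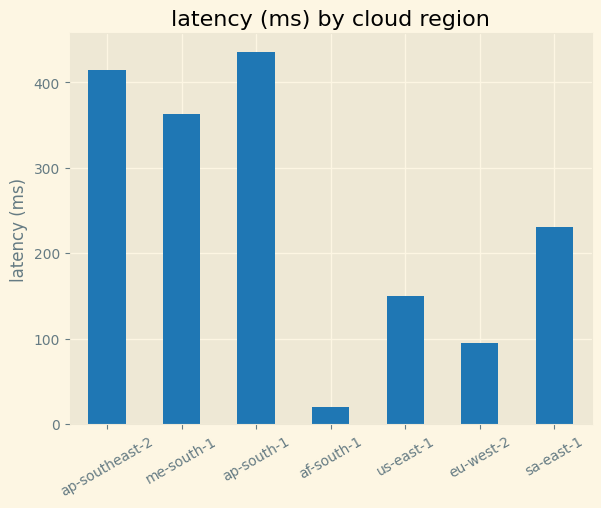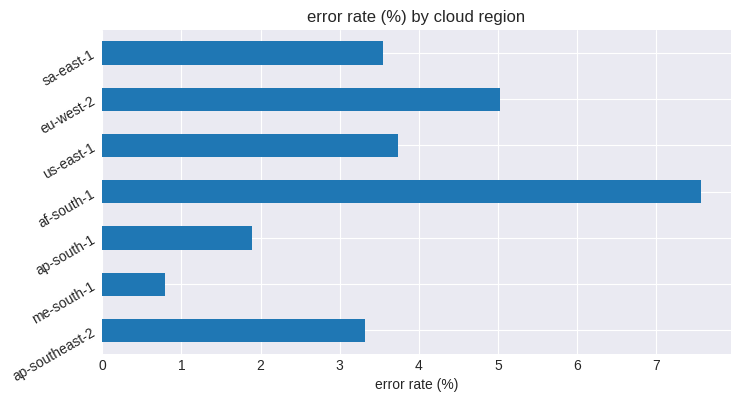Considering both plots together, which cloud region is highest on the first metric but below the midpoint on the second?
Chart 2 median error rate (%) ≈ 4; below-median cloud regions: ap-southeast-2, me-south-1, ap-south-1. Among those, ap-south-1 has the highest latency (ms) (≈ 450).

ap-south-1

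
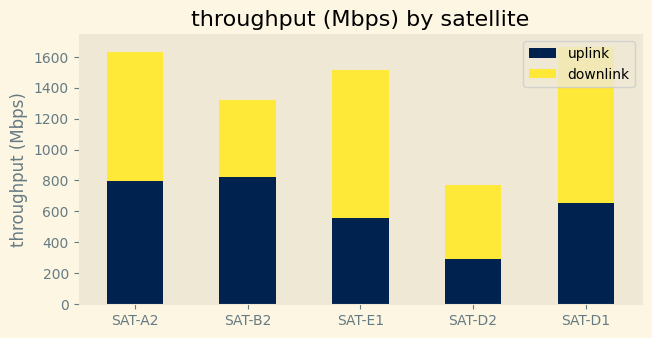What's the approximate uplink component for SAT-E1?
uplink top ≈ 600, bottom ≈ 0; segment ≈ 600.

≈ 600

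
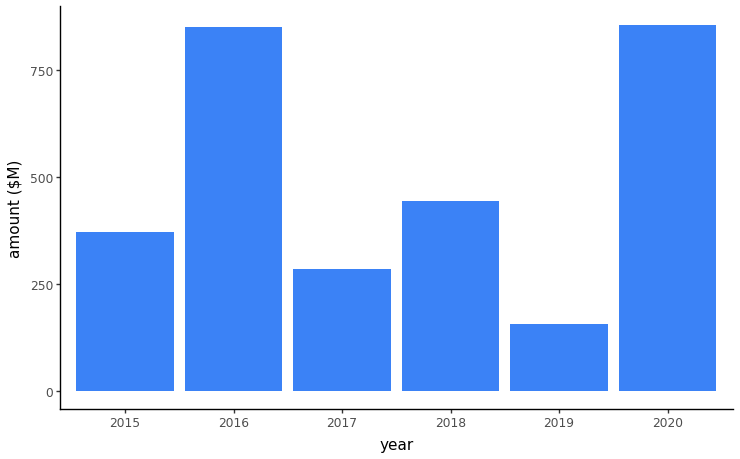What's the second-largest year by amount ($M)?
Top 3: 2020 ≈ 900, 2016 ≈ 800, 2018 ≈ 400.

2016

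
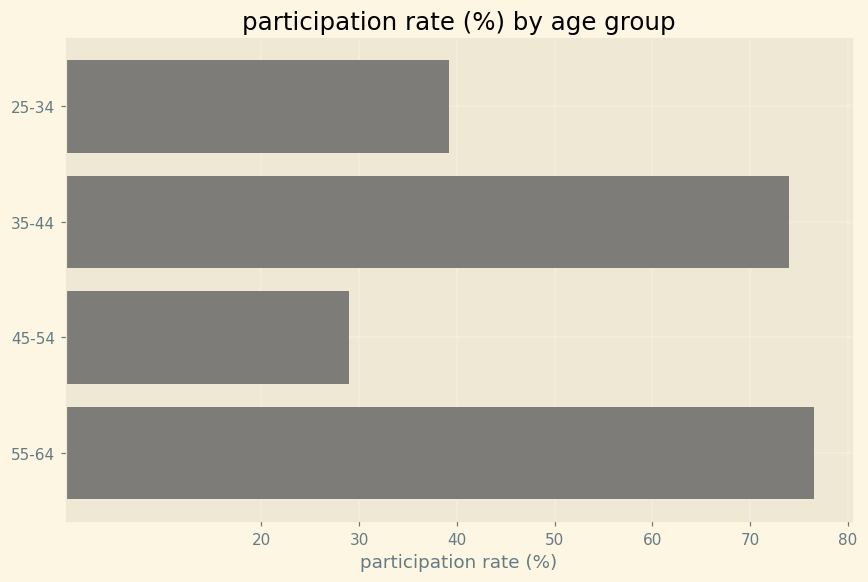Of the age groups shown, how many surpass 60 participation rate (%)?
2

Above 60: 35-44, 55-64.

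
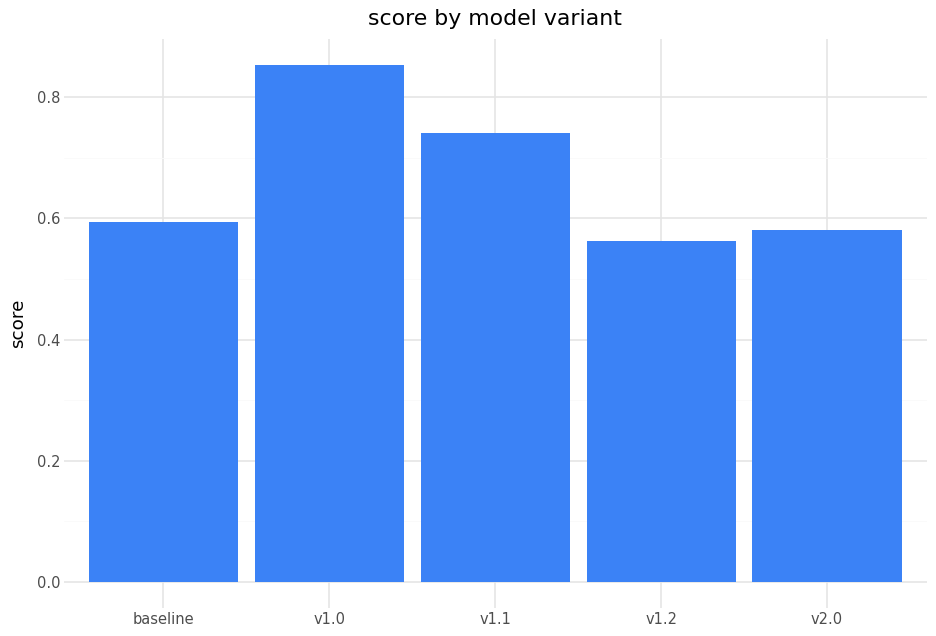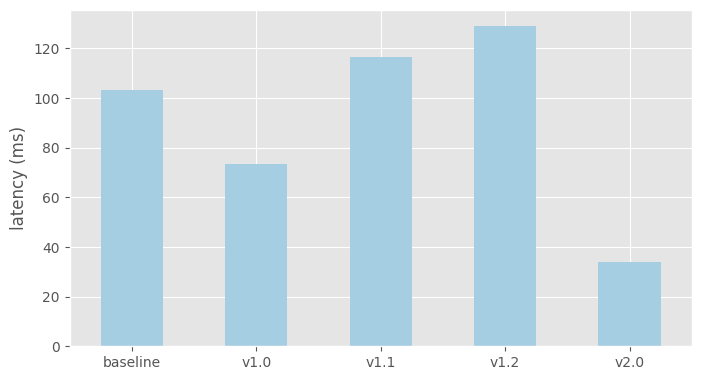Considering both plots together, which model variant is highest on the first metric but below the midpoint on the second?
v1.0

Chart 2 median latency (ms) ≈ 100; below-median model variants: v1.0, v2.0. Among those, v1.0 has the highest score (≈ 0.9).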